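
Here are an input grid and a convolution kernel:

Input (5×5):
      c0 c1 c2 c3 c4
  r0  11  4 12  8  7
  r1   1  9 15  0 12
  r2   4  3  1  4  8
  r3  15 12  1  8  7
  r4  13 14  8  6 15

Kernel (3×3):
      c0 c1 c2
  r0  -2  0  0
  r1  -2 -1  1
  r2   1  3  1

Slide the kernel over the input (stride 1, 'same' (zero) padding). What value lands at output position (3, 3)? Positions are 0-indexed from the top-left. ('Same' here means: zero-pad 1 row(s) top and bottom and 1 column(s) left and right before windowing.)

36

The receptive field on the zero-padded input at this output position is [1 4 8 / 1 8 7 / 8 6 15]. Elementwise product with the kernel and sum: 1·-2 + 1·-2 + 8·-1 + 7·1 + 8·1 + 6·3 + 15·1.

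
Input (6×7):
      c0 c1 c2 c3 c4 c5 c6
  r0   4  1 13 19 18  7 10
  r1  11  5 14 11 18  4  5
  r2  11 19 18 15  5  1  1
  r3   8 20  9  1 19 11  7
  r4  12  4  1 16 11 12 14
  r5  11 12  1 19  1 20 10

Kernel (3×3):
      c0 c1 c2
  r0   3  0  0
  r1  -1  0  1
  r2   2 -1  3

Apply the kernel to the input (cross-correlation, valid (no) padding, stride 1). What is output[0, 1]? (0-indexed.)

74

The receptive field on the input at this output position is [1 13 19 / 5 14 11 / 19 18 15]. Elementwise product with the kernel and sum: 1·3 + 5·-1 + 11·1 + 19·2 + 18·-1 + 15·3.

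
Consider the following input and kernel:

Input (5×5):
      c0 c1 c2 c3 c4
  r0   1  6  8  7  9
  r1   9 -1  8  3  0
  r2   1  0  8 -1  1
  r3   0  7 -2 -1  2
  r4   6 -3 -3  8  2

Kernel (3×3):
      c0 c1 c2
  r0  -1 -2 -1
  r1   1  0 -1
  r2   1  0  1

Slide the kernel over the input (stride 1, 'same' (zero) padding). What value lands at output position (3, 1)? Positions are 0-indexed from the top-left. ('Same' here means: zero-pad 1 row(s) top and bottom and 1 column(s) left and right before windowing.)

The receptive field on the zero-padded input at this output position is [1 0 8 / 0 7 -2 / 6 -3 -3]. Elementwise product with the kernel and sum: 1·-1 + 0·-2 + 8·-1 + 0·1 + -2·-1 + 6·1 + -3·1.

-4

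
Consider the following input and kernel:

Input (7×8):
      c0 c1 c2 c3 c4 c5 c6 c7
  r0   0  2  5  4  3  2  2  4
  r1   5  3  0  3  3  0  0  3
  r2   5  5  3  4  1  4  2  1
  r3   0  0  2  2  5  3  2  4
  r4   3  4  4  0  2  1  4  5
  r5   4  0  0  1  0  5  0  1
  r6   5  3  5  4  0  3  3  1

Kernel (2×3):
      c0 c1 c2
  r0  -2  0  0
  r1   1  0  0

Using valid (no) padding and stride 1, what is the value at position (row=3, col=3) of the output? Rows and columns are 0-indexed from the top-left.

-4

The receptive field on the input at this output position is [2 5 3 / 0 2 1]. Elementwise product with the kernel and sum: 2·-2 + 0·1.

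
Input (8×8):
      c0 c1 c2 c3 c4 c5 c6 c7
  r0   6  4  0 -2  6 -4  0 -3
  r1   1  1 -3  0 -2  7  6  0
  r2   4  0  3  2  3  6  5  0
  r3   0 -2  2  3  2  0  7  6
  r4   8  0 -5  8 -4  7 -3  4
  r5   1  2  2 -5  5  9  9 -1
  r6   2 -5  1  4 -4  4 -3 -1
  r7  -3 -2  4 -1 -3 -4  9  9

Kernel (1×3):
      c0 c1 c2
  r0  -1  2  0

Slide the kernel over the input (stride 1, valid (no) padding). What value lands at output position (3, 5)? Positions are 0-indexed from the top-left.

14

The receptive field on the input at this output position is [0 7 6]. Elementwise product with the kernel and sum: 0·-1 + 7·2.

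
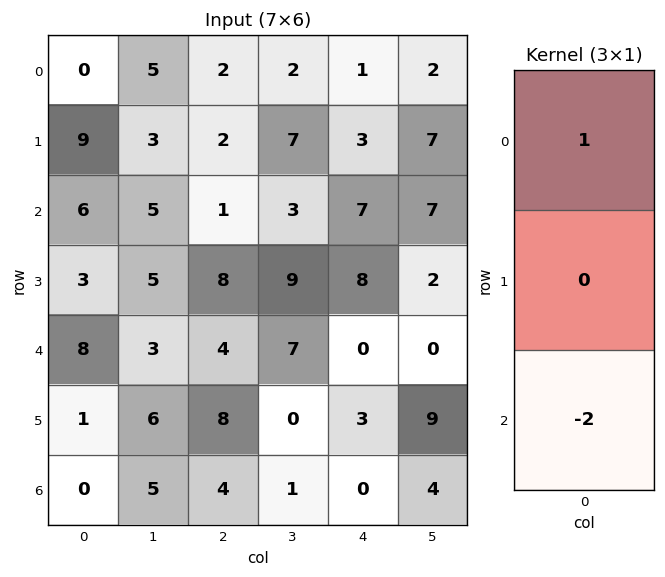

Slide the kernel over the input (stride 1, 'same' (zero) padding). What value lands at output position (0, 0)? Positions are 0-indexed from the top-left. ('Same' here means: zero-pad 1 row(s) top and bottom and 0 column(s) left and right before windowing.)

The receptive field on the zero-padded input at this output position is [0 / 0 / 9]. Elementwise product with the kernel and sum: 0·1 + 9·-2.

-18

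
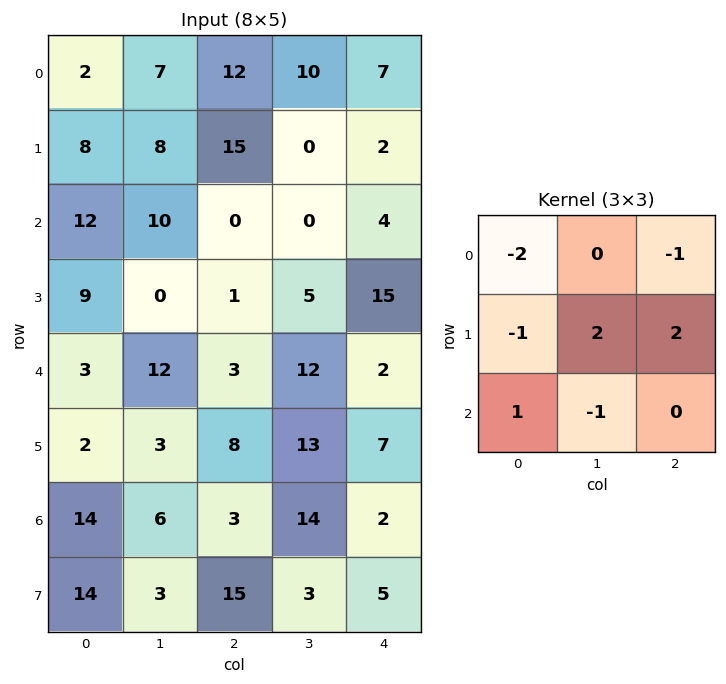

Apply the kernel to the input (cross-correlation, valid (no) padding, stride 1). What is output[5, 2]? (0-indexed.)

The receptive field on the input at this output position is [8 13 7 / 3 14 2 / 15 3 5]. Elementwise product with the kernel and sum: 8·-2 + 7·-1 + 3·-1 + 14·2 + 2·2 + 15·1 + 3·-1.

18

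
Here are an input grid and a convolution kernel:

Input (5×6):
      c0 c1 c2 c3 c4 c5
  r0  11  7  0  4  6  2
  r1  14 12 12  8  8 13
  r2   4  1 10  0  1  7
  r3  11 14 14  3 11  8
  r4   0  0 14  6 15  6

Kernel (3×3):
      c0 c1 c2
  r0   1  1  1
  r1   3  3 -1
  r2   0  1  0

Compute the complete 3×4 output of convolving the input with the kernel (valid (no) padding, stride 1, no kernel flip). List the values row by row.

Output[0,0]: The receptive field on the input at this output position is [11 7 0 / 14 12 12 / 4 1 10]. Elementwise product with the kernel and sum: 11·1 + 7·1 + 0·1 + 14·3 + 12·3 + 12·-1 + 1·1.

85 85 62 48
57 79 60 36
76 106 57 57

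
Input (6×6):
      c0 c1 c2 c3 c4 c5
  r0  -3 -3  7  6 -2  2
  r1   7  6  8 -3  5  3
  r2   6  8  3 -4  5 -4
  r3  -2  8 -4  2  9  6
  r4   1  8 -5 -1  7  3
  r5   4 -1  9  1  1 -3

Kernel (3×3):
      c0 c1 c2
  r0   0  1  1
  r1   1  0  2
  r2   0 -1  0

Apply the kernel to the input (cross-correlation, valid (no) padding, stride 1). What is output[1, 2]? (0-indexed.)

The receptive field on the input at this output position is [8 -3 5 / 3 -4 5 / -4 2 9]. Elementwise product with the kernel and sum: -3·1 + 5·1 + 3·1 + 5·2 + 2·-1.

13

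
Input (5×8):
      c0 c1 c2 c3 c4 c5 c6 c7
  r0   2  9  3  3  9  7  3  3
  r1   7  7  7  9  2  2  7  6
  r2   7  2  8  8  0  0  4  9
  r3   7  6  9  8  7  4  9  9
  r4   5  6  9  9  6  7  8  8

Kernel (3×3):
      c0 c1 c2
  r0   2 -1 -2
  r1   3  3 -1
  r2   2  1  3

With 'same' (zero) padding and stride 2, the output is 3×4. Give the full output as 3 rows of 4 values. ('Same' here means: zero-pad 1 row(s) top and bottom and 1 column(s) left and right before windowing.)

Output[0,0]: The receptive field on the zero-padded input at this output position is [0 0 0 / 0 2 9 / 0 7 7]. Elementwise product with the kernel and sum: 0·2 + 0·-1 + 0·-2 + 0·3 + 2·3 + 9·-1 + 0·2 + 7·1 + 7·3.
Output[0,1]: The receptive field on the zero-padded input at this output position is [0 0 0 / 9 3 3 / 7 7 9]. Elementwise product with the kernel and sum: 0·2 + 0·-1 + 0·-2 + 9·3 + 3·3 + 3·-1 + 7·2 + 7·1 + 9·3.

25 81 55 56
23 56 71 32
-10 23 39 18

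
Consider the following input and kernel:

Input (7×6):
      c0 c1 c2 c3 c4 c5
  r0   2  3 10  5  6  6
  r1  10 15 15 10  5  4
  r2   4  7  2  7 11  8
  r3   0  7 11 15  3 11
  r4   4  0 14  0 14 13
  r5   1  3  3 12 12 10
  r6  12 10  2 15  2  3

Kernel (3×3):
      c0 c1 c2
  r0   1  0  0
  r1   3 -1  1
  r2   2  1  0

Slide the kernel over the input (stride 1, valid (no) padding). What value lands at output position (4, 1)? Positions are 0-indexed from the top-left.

The receptive field on the input at this output position is [0 14 0 / 3 3 12 / 10 2 15]. Elementwise product with the kernel and sum: 0·1 + 3·3 + 3·-1 + 12·1 + 10·2 + 2·1.

40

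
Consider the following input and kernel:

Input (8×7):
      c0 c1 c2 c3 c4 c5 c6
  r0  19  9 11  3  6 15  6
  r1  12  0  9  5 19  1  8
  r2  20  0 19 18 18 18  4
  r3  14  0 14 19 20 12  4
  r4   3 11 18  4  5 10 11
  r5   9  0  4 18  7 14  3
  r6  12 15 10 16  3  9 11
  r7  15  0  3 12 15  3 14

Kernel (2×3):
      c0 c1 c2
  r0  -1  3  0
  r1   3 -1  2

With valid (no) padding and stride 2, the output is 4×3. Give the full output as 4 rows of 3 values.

Output[0,0]: The receptive field on the input at this output position is [19 9 11 / 12 0 9]. Elementwise product with the kernel and sum: 19·-1 + 9·3 + 12·3 + 0·-1 + 9·2.
Output[0,1]: The receptive field on the input at this output position is [11 3 6 / 9 5 19]. Elementwise product with the kernel and sum: 11·-1 + 3·3 + 9·3 + 5·-1 + 19·2.

62 58 111
50 98 92
65 2 38
84 65 94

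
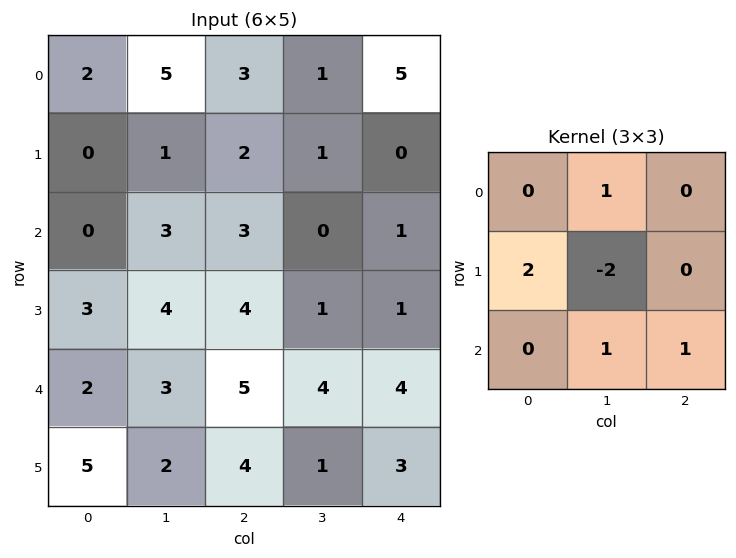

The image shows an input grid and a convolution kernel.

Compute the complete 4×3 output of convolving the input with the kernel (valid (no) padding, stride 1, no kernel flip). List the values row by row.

9 4 4
3 7 9
9 12 14
8 5 7

Output[0,0]: The receptive field on the input at this output position is [2 5 3 / 0 1 2 / 0 3 3]. Elementwise product with the kernel and sum: 5·1 + 0·2 + 1·-2 + 3·1 + 3·1.
Output[0,1]: The receptive field on the input at this output position is [5 3 1 / 1 2 1 / 3 3 0]. Elementwise product with the kernel and sum: 3·1 + 1·2 + 2·-2 + 3·1 + 0·1.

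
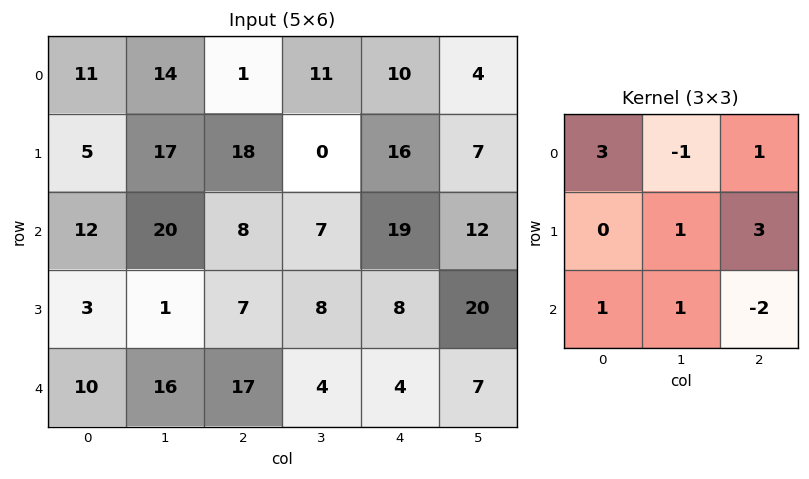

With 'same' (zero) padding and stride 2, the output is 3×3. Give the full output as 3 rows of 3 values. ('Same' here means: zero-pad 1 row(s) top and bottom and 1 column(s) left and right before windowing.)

Output[0,0]: The receptive field on the zero-padded input at this output position is [0 0 0 / 0 11 14 / 0 5 17]. Elementwise product with the kernel and sum: 0·3 + 0·-1 + 0·1 + 11·1 + 14·3 + 0·1 + 5·1 + 17·-2.
Output[0,1]: The receptive field on the zero-padded input at this output position is [0 0 0 / 14 1 11 / 17 18 0]. Elementwise product with the kernel and sum: 0·3 + 0·-1 + 0·1 + 1·1 + 11·3 + 17·1 + 18·1 + 0·-2.

24 69 24
85 54 22
56 33 61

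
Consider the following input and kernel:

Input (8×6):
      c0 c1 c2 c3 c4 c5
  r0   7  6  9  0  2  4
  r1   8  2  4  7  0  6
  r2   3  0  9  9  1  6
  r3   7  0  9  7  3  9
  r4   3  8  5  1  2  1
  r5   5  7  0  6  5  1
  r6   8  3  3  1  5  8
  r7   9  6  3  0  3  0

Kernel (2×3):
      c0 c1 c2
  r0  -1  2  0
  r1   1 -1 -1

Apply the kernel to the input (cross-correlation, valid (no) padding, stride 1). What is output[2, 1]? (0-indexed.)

2

The receptive field on the input at this output position is [0 9 9 / 0 9 7]. Elementwise product with the kernel and sum: 0·-1 + 9·2 + 0·1 + 9·-1 + 7·-1.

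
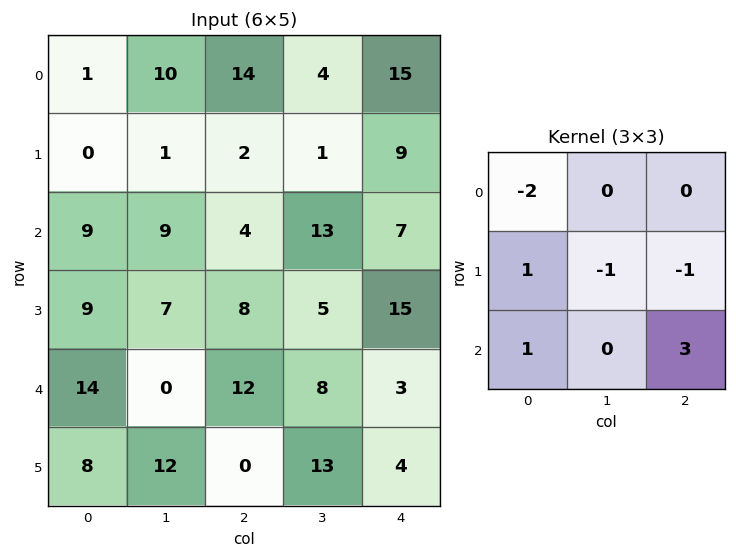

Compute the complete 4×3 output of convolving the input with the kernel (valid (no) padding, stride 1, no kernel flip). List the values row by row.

Output[0,0]: The receptive field on the input at this output position is [1 10 14 / 0 1 2 / 9 9 4]. Elementwise product with the kernel and sum: 1·-2 + 0·1 + 1·-1 + 2·-1 + 9·1 + 4·3.

16 26 -11
29 12 33
26 0 1
-8 17 -3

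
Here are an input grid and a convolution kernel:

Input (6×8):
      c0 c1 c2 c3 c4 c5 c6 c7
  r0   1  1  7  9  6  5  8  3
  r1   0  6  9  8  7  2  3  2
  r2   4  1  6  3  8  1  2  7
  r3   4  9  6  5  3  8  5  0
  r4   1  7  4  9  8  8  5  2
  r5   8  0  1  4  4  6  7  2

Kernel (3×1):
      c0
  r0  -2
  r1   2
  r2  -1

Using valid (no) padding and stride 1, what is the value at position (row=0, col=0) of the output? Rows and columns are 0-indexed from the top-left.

The receptive field on the input at this output position is [1 / 0 / 4]. Elementwise product with the kernel and sum: 1·-2 + 0·2 + 4·-1.

-6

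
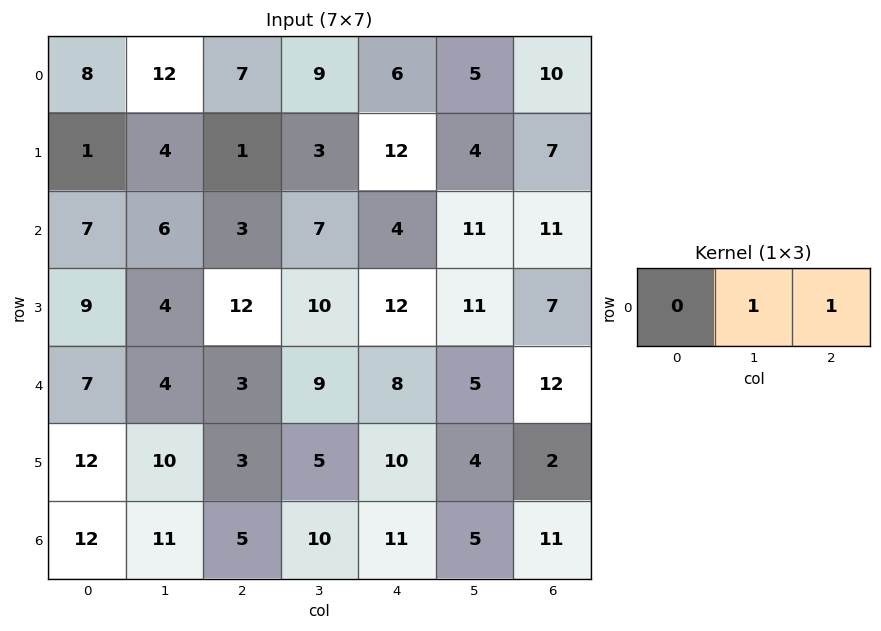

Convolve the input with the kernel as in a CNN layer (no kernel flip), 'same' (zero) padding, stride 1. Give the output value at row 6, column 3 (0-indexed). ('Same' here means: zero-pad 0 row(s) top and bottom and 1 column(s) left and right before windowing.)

21

The receptive field on the zero-padded input at this output position is [5 10 11]. Elementwise product with the kernel and sum: 10·1 + 11·1.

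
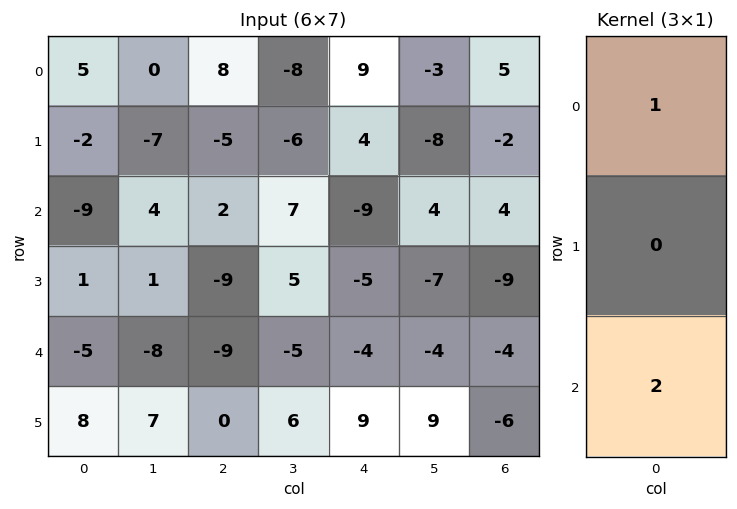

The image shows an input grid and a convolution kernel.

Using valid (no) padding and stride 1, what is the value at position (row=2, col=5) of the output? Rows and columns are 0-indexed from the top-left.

The receptive field on the input at this output position is [4 / -7 / -4]. Elementwise product with the kernel and sum: 4·1 + -4·2.

-4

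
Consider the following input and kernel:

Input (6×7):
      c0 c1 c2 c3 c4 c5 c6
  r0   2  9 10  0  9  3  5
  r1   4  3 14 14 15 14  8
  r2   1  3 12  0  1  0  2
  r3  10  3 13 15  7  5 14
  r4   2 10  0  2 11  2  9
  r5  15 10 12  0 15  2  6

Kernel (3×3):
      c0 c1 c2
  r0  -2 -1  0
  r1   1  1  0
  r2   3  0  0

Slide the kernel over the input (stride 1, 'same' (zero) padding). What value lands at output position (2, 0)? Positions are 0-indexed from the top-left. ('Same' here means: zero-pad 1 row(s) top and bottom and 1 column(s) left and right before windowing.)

The receptive field on the zero-padded input at this output position is [0 4 3 / 0 1 3 / 0 10 3]. Elementwise product with the kernel and sum: 0·-2 + 4·-1 + 0·1 + 1·1 + 0·3.

-3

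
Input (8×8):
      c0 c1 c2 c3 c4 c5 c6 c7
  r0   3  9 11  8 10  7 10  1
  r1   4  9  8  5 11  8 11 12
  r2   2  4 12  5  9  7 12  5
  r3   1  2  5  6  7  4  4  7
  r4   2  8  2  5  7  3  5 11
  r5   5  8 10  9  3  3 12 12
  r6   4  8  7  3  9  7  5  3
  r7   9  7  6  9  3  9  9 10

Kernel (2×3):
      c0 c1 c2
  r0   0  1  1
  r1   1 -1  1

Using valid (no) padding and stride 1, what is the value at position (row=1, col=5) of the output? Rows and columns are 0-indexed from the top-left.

The receptive field on the input at this output position is [8 11 12 / 7 12 5]. Elementwise product with the kernel and sum: 11·1 + 12·1 + 7·1 + 12·-1 + 5·1.

23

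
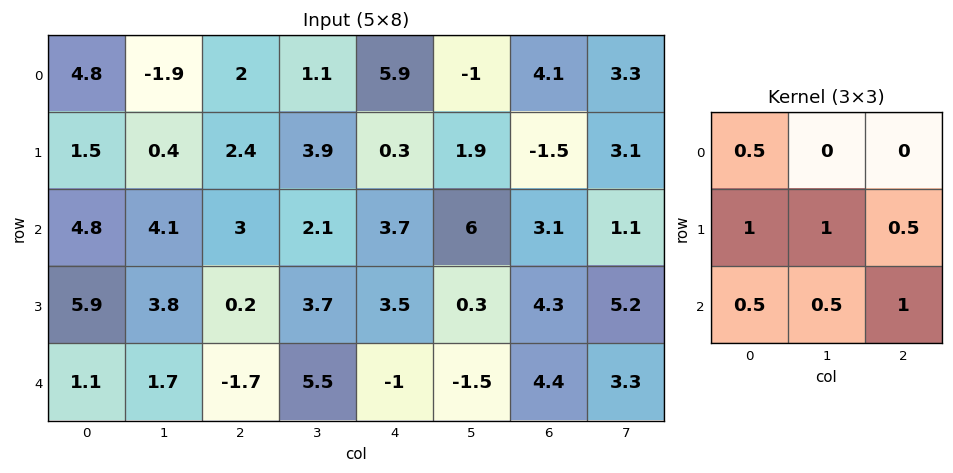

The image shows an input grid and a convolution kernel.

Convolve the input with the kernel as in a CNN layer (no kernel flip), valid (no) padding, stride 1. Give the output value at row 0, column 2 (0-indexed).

The receptive field on the input at this output position is [2 1.1 5.9 / 2.4 3.9 0.3 / 3 2.1 3.7]. Elementwise product with the kernel and sum: 2·0.5 + 2.4·1 + 3.9·1 + 0.3·0.5 + 3·0.5 + 2.1·0.5 + 3.7·1.

13.7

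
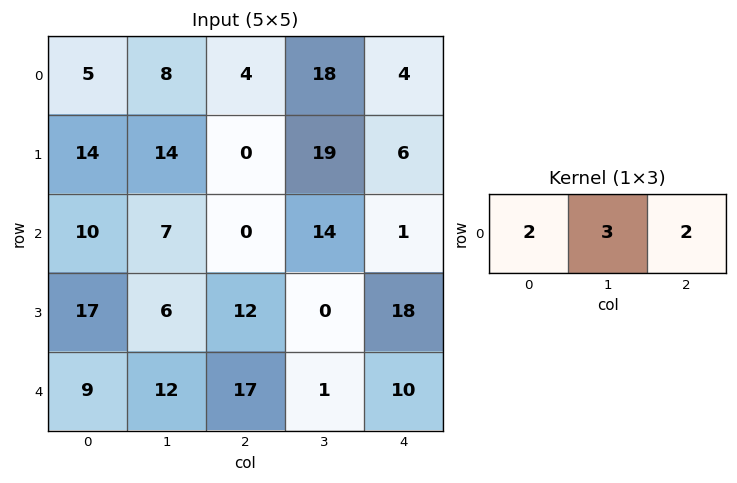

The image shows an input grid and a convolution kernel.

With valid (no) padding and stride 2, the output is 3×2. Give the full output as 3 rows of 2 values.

Output[0,0]: The receptive field on the input at this output position is [5 8 4]. Elementwise product with the kernel and sum: 5·2 + 8·3 + 4·2.

42 70
41 44
88 57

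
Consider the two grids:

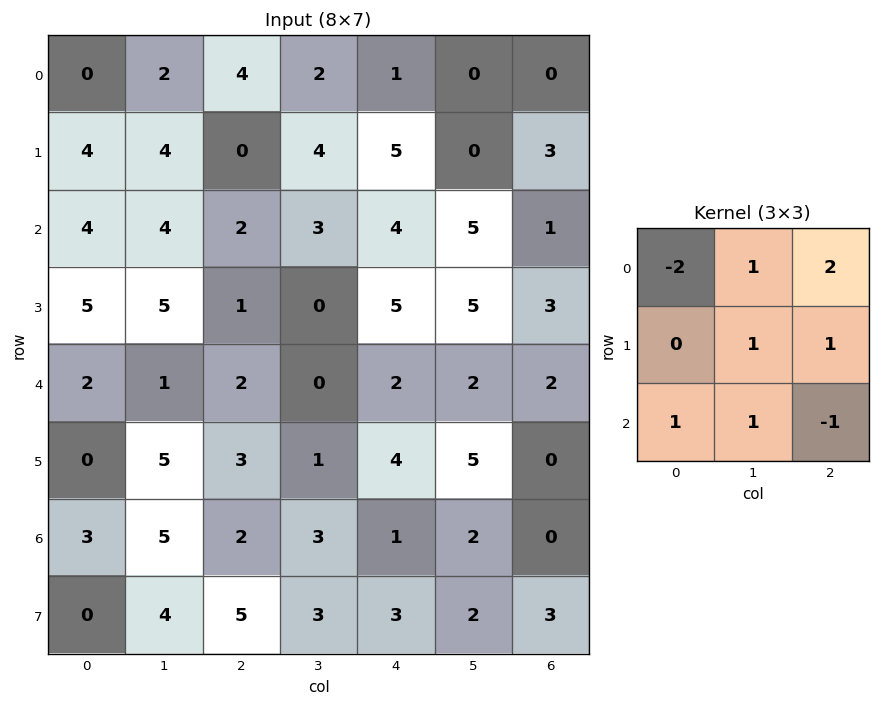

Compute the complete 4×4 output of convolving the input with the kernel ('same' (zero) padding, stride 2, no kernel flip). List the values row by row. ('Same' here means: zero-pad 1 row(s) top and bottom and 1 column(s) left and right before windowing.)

2 6 10 3
20 11 6 12
13 0 19 0
14 6 19 -5

Output[0,0]: The receptive field on the zero-padded input at this output position is [0 0 0 / 0 0 2 / 0 4 4]. Elementwise product with the kernel and sum: 0·-2 + 0·1 + 0·2 + 0·1 + 2·1 + 0·1 + 4·1 + 4·-1.
Output[0,1]: The receptive field on the zero-padded input at this output position is [0 0 0 / 2 4 2 / 4 0 4]. Elementwise product with the kernel and sum: 0·-2 + 0·1 + 0·2 + 4·1 + 2·1 + 4·1 + 0·1 + 4·-1.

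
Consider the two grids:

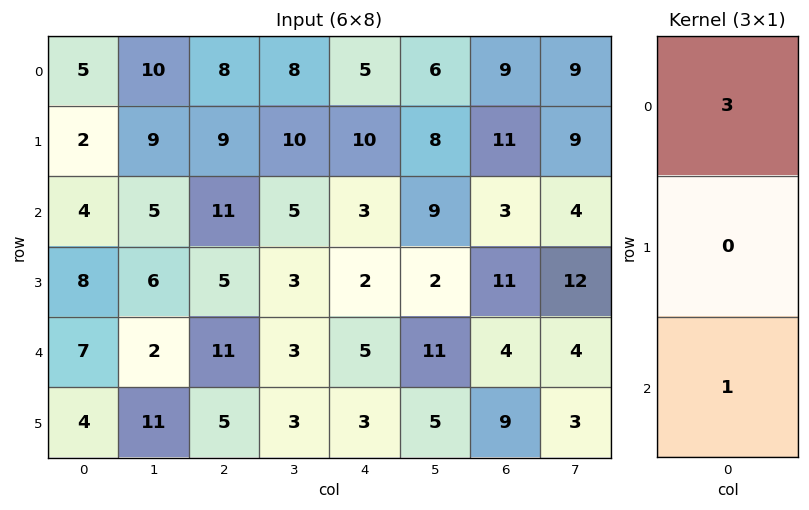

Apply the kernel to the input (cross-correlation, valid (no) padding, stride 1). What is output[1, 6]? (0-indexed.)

The receptive field on the input at this output position is [11 / 3 / 11]. Elementwise product with the kernel and sum: 11·3 + 11·1.

44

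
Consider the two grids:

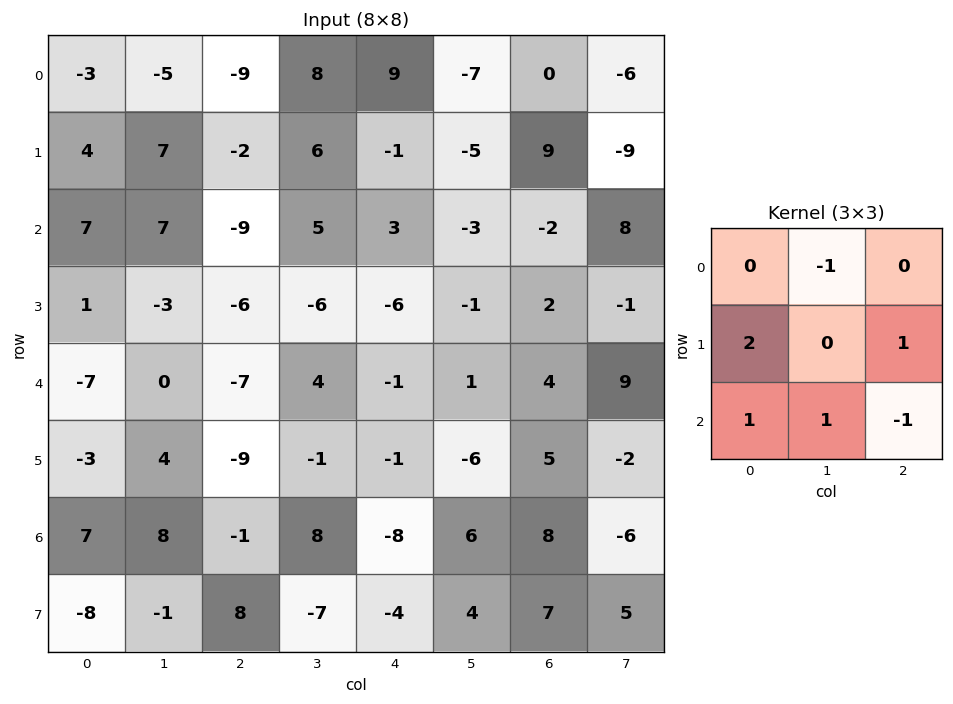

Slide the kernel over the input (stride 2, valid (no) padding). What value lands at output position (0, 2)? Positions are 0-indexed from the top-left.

16

The receptive field on the input at this output position is [9 -7 0 / -1 -5 9 / 3 -3 -2]. Elementwise product with the kernel and sum: -7·-1 + -1·2 + 9·1 + 3·1 + -3·1 + -2·-1.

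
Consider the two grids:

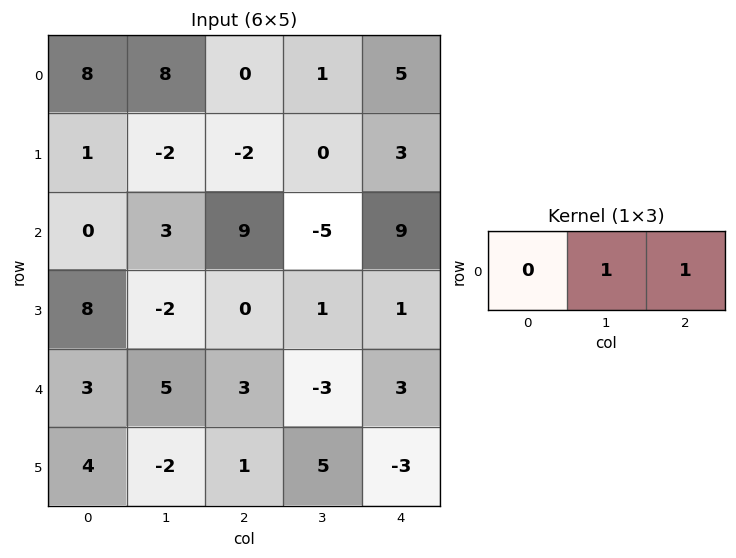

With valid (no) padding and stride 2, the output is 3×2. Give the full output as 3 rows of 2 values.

Output[0,0]: The receptive field on the input at this output position is [8 8 0]. Elementwise product with the kernel and sum: 8·1 + 0·1.

8 6
12 4
8 0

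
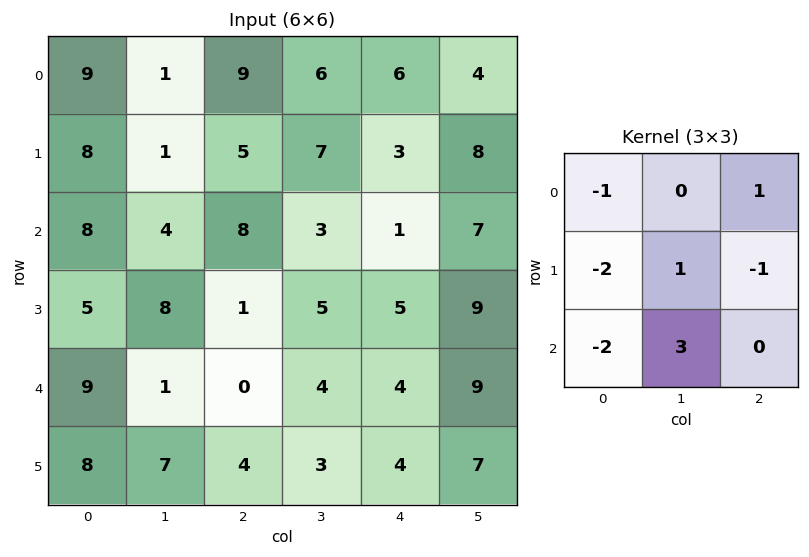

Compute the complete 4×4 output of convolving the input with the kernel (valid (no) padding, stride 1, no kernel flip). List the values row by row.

Output[0,0]: The receptive field on the input at this output position is [9 1 9 / 8 1 5 / 8 4 8]. Elementwise product with the kernel and sum: 9·-1 + 9·1 + 8·-2 + 1·1 + 5·-1 + 8·-2 + 4·3.
Output[0,1]: The receptive field on the input at this output position is [1 9 6 / 1 5 7 / 4 8 3]. Elementwise product with the kernel and sum: 1·-1 + 6·1 + 1·-2 + 5·1 + 7·-1 + 4·-2 + 8·3.

-24 17 -16 -24
-9 -10 -3 -6
-18 -23 3 -6
-16 -11 5 -3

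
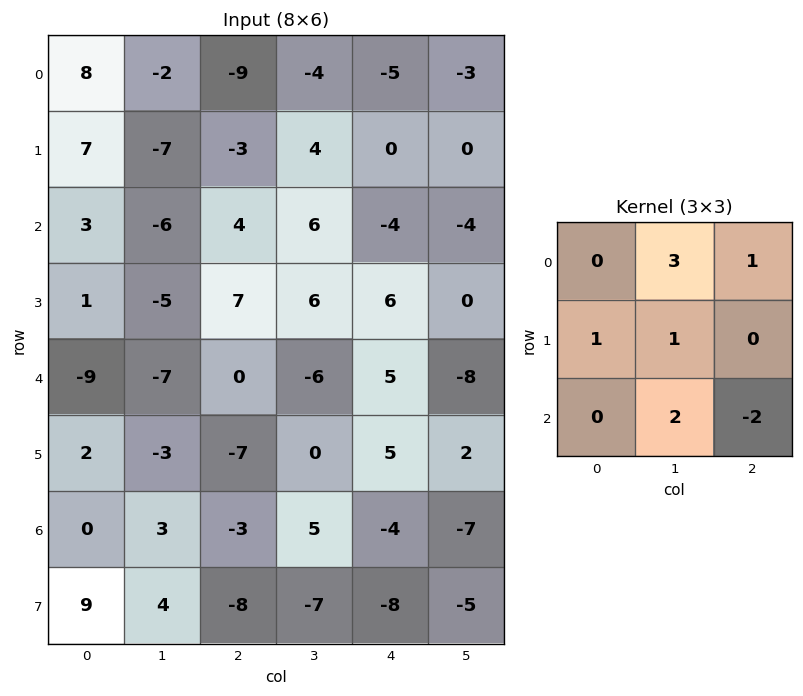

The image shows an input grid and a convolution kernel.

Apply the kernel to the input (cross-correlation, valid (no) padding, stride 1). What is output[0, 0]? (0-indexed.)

-35

The receptive field on the input at this output position is [8 -2 -9 / 7 -7 -3 / 3 -6 4]. Elementwise product with the kernel and sum: -2·3 + -9·1 + 7·1 + -7·1 + -6·2 + 4·-2.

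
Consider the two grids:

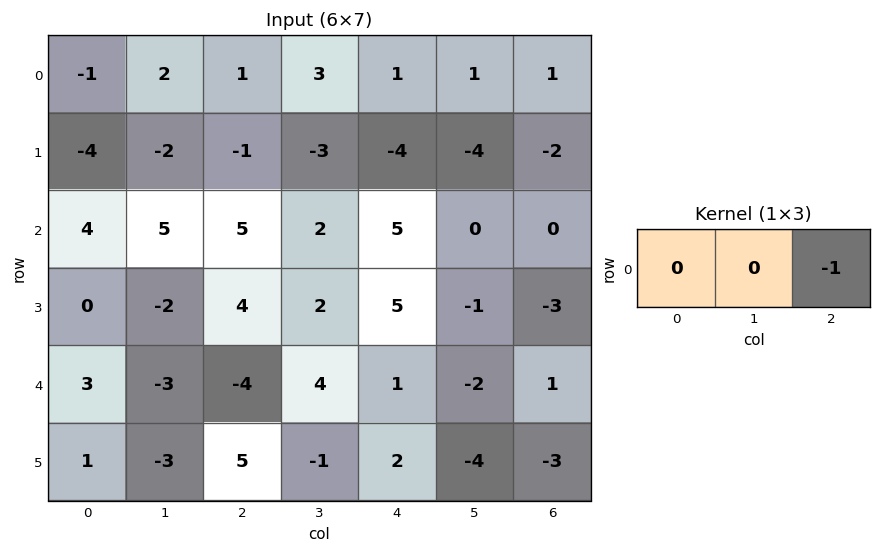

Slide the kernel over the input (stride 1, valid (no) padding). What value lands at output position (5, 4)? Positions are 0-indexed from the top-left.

3

The receptive field on the input at this output position is [2 -4 -3]. Elementwise product with the kernel and sum: -3·-1.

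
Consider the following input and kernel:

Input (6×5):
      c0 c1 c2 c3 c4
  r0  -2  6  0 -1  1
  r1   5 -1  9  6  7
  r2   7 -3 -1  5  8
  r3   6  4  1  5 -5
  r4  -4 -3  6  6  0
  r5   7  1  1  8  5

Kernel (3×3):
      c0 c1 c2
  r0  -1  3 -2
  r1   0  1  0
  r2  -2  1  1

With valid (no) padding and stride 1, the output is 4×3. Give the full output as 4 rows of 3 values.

Output[0,0]: The receptive field on the input at this output position is [-2 6 0 / 5 -1 9 / 7 -3 -1]. Elementwise product with the kernel and sum: -2·-1 + 6·3 + 0·-2 + -1·1 + 7·-2 + -3·1 + -1·1.
Output[0,1]: The receptive field on the input at this output position is [6 0 -1 / -1 9 6 / -3 -1 5]. Elementwise product with the kernel and sum: 6·-1 + 0·3 + -1·-2 + 9·1 + -3·-2 + -1·1 + 5·1.

1 15 16
-36 13 -2
1 9 -1
-11 2 41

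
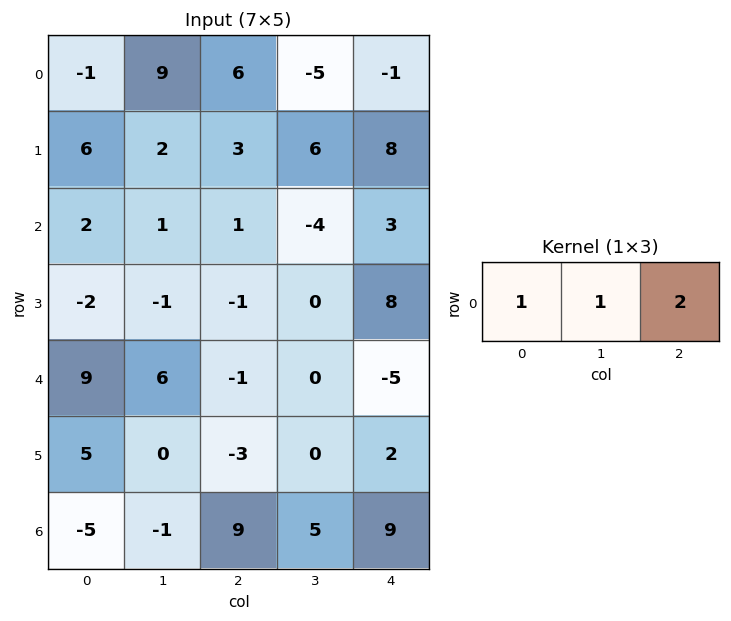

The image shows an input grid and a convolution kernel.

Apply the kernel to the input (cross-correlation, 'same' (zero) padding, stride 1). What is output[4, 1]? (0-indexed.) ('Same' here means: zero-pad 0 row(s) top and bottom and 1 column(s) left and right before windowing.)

13

The receptive field on the zero-padded input at this output position is [9 6 -1]. Elementwise product with the kernel and sum: 9·1 + 6·1 + -1·2.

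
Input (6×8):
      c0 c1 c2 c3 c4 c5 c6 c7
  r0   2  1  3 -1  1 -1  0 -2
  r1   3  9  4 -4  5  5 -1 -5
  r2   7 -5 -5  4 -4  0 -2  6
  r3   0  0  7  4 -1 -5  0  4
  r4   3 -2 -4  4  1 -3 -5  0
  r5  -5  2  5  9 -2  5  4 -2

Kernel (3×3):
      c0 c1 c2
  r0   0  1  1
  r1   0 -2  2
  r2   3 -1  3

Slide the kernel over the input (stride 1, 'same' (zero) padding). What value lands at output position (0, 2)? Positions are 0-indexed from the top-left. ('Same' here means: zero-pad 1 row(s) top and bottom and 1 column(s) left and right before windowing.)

3

The receptive field on the zero-padded input at this output position is [0 0 0 / 1 3 -1 / 9 4 -4]. Elementwise product with the kernel and sum: 0·1 + 0·1 + 3·-2 + -1·2 + 9·3 + 4·-1 + -4·3.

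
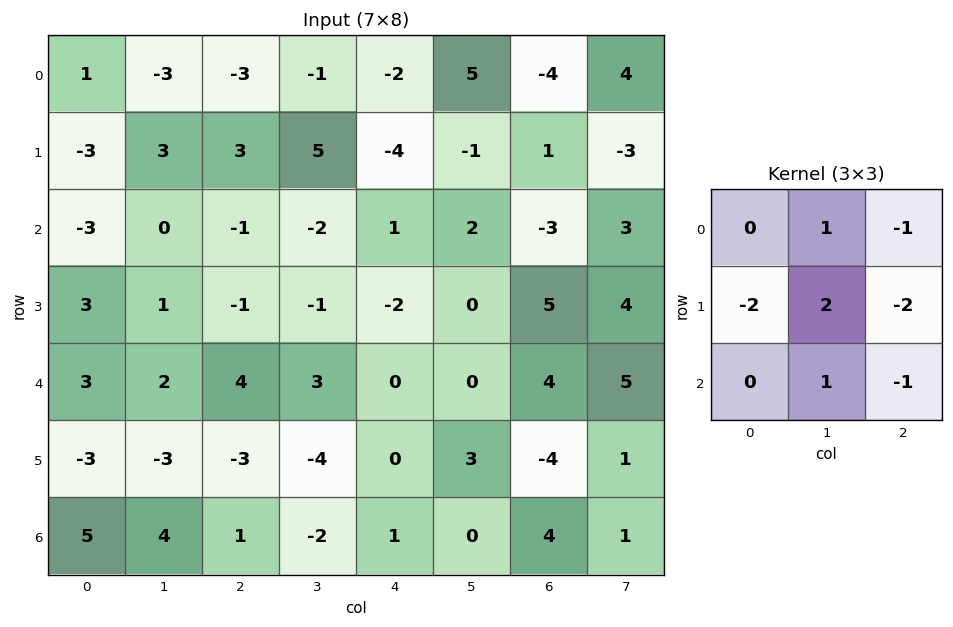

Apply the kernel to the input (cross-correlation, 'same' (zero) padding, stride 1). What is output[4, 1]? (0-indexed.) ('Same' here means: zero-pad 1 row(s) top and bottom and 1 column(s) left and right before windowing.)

The receptive field on the zero-padded input at this output position is [3 1 -1 / 3 2 4 / -3 -3 -3]. Elementwise product with the kernel and sum: 1·1 + -1·-1 + 3·-2 + 2·2 + 4·-2 + -3·1 + -3·-1.

-8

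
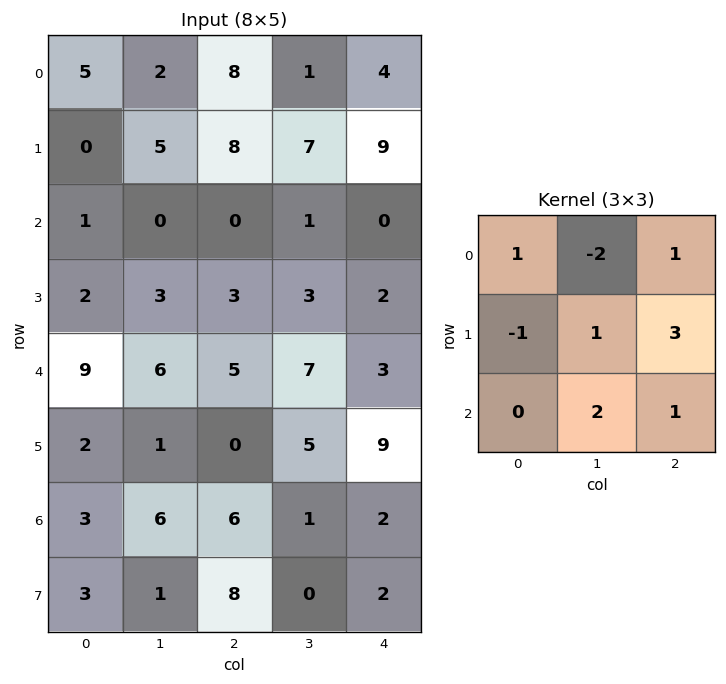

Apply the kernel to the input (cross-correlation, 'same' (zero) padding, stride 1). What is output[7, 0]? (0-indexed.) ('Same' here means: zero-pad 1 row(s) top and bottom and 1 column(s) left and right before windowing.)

6

The receptive field on the zero-padded input at this output position is [0 3 6 / 0 3 1 / 0 0 0]. Elementwise product with the kernel and sum: 0·1 + 3·-2 + 6·1 + 0·-1 + 3·1 + 1·3 + 0·2 + 0·1.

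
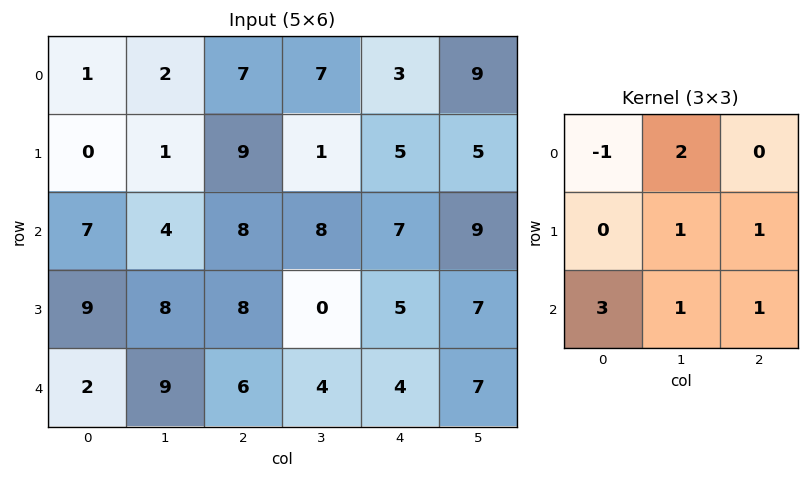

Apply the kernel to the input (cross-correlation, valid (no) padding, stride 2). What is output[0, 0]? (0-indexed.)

The receptive field on the input at this output position is [1 2 7 / 0 1 9 / 7 4 8]. Elementwise product with the kernel and sum: 1·-1 + 2·2 + 1·1 + 9·1 + 7·3 + 4·1 + 8·1.

46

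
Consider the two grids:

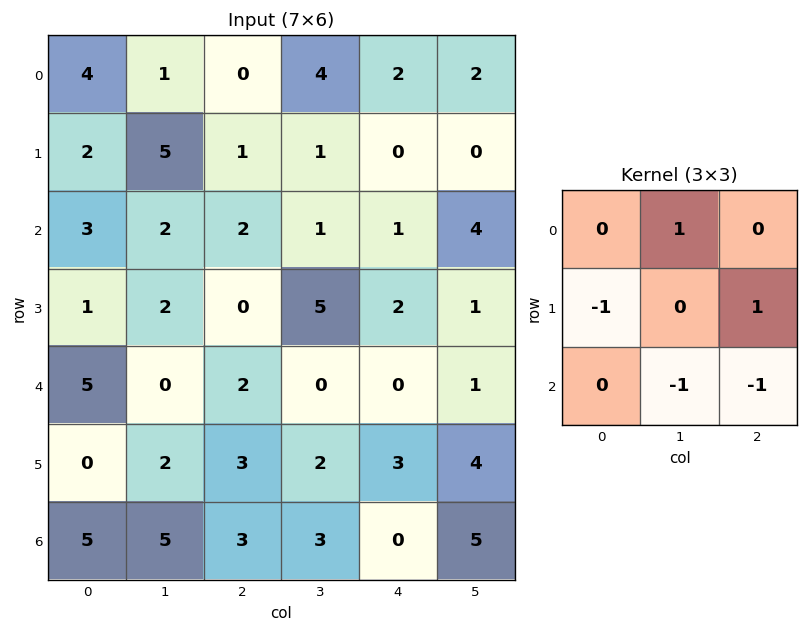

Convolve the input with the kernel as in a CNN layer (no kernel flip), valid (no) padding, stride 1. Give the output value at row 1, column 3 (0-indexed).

The receptive field on the input at this output position is [1 0 0 / 1 1 4 / 5 2 1]. Elementwise product with the kernel and sum: 0·1 + 1·-1 + 4·1 + 2·-1 + 1·-1.

0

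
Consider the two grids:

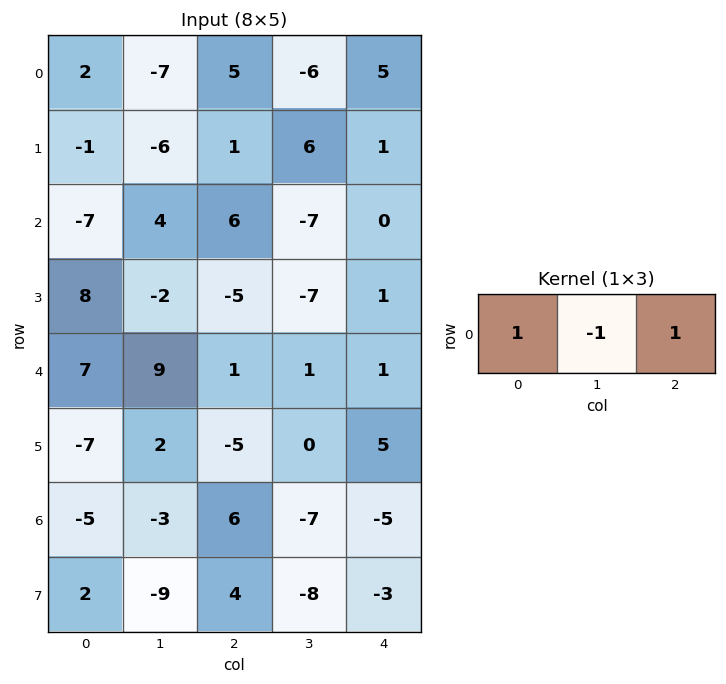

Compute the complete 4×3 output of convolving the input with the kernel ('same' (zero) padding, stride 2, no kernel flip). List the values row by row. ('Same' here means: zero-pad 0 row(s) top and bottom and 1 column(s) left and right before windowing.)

Output[0,0]: The receptive field on the zero-padded input at this output position is [0 2 -7]. Elementwise product with the kernel and sum: 0·1 + 2·-1 + -7·1.

-9 -18 -11
11 -9 -7
2 9 0
2 -16 -2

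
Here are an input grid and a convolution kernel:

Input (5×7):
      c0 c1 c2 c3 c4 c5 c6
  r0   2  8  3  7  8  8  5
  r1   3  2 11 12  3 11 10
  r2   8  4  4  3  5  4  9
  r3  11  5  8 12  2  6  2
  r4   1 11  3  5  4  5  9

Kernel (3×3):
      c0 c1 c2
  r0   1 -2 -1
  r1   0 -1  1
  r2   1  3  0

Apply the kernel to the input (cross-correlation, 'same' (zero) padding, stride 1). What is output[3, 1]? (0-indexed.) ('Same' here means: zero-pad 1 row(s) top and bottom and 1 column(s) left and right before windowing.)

The receptive field on the zero-padded input at this output position is [8 4 4 / 11 5 8 / 1 11 3]. Elementwise product with the kernel and sum: 8·1 + 4·-2 + 4·-1 + 5·-1 + 8·1 + 1·1 + 11·3.

33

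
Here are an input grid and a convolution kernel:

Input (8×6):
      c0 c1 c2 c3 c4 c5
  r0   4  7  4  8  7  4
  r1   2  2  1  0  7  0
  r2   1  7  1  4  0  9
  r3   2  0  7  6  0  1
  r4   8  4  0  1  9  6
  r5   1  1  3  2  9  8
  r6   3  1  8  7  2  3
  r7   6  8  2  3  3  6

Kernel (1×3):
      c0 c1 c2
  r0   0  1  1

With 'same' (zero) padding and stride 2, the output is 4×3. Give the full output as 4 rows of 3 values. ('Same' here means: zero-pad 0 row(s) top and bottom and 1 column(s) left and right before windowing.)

Output[0,0]: The receptive field on the zero-padded input at this output position is [0 4 7]. Elementwise product with the kernel and sum: 4·1 + 7·1.

11 12 11
8 5 9
12 1 15
4 15 5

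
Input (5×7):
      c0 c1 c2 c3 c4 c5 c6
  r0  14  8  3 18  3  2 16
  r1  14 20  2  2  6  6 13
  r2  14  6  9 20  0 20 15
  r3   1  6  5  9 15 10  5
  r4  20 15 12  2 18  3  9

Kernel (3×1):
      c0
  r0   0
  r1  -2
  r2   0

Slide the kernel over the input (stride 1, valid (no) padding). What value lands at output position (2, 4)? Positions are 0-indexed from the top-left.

The receptive field on the input at this output position is [0 / 15 / 18]. Elementwise product with the kernel and sum: 15·-2.

-30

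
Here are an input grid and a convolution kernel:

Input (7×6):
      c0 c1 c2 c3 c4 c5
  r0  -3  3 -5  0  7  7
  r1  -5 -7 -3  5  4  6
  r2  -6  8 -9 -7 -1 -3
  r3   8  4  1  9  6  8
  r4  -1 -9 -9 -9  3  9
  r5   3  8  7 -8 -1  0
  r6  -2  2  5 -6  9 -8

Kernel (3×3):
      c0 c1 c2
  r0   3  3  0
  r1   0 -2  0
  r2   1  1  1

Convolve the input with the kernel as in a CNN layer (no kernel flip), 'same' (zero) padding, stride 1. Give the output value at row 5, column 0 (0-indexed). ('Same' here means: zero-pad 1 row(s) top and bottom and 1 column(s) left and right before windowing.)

The receptive field on the zero-padded input at this output position is [0 -1 -9 / 0 3 8 / 0 -2 2]. Elementwise product with the kernel and sum: 0·3 + -1·3 + 3·-2 + 0·1 + -2·1 + 2·1.

-9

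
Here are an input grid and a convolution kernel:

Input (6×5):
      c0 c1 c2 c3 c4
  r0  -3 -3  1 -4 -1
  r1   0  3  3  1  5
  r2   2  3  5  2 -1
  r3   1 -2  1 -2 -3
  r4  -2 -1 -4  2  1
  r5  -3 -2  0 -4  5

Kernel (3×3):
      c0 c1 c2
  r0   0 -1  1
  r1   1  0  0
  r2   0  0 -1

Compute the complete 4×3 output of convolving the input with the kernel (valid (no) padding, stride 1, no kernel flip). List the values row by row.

-1 -4 7
1 3 12
7 -7 -3
1 0 -10

Output[0,0]: The receptive field on the input at this output position is [-3 -3 1 / 0 3 3 / 2 3 5]. Elementwise product with the kernel and sum: -3·-1 + 1·1 + 0·1 + 5·-1.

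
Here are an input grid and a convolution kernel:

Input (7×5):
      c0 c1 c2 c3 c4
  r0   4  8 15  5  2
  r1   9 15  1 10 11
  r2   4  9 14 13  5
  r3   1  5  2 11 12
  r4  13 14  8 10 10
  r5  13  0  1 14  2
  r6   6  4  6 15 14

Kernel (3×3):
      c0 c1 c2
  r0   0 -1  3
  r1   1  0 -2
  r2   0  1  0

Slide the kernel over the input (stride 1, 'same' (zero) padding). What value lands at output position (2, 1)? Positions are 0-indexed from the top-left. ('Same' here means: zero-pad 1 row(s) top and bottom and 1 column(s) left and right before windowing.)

-31

The receptive field on the zero-padded input at this output position is [9 15 1 / 4 9 14 / 1 5 2]. Elementwise product with the kernel and sum: 15·-1 + 1·3 + 4·1 + 14·-2 + 5·1.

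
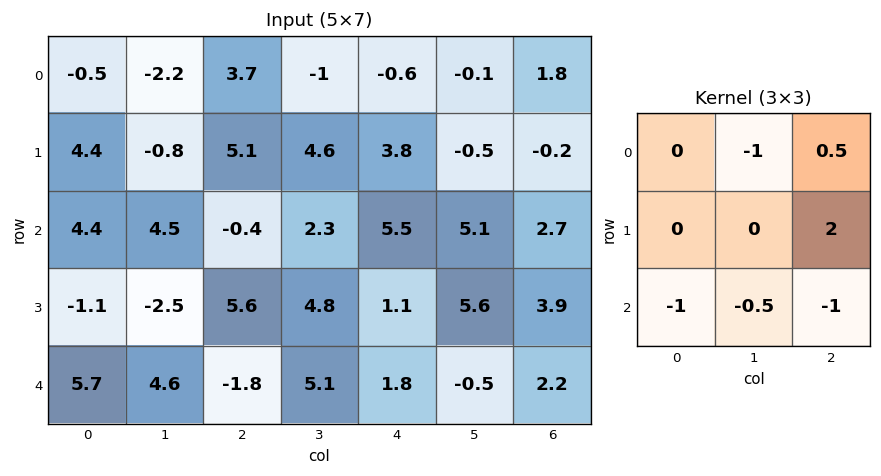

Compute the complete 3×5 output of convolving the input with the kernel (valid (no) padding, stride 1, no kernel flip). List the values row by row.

Output[0,0]: The receptive field on the input at this output position is [-0.5 -2.2 3.7 / 4.4 -0.8 5.1 / 4.4 4.5 -0.4]. Elementwise product with the kernel and sum: -2.2·-1 + 3.7·0.5 + 5.1·2 + 4.4·-1 + 4.5·-0.5 + -0.4·-1.

8 -1.6 2.05 -10.6 -10.15
-0.7 -3.3 -0.8 -4.8 -2
0.3 2.35 0.1 2.75 0.3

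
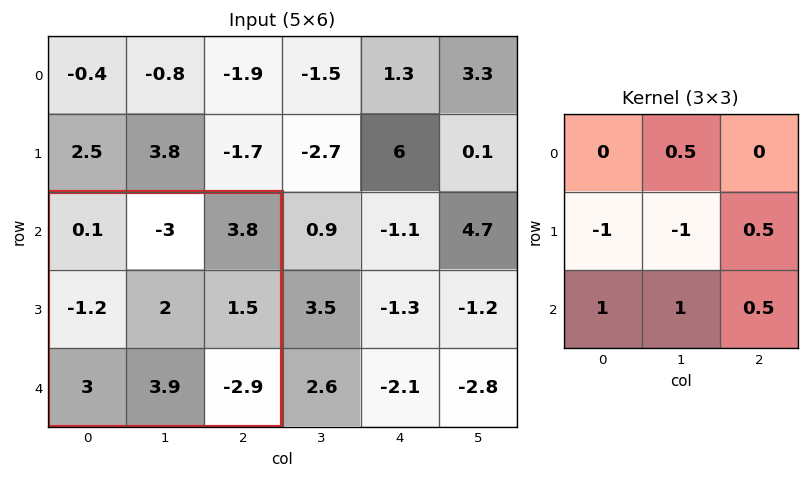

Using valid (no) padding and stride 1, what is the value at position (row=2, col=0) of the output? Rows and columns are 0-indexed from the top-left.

3.9

The receptive field on the input at this output position is [0.1 -3 3.8 / -1.2 2 1.5 / 3 3.9 -2.9]. Elementwise product with the kernel and sum: -3·0.5 + -1.2·-1 + 2·-1 + 1.5·0.5 + 3·1 + 3.9·1 + -2.9·0.5.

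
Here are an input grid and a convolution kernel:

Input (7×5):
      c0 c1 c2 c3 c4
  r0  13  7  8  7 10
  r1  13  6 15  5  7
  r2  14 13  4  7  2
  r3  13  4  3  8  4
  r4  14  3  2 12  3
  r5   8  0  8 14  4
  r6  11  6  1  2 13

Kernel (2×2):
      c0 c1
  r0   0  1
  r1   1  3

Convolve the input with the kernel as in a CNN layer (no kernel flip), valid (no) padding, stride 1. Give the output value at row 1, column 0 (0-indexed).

59

The receptive field on the input at this output position is [13 6 / 14 13]. Elementwise product with the kernel and sum: 6·1 + 14·1 + 13·3.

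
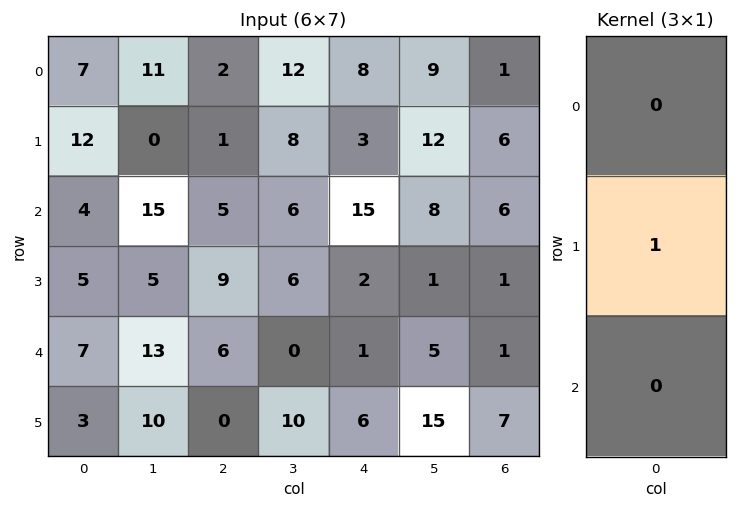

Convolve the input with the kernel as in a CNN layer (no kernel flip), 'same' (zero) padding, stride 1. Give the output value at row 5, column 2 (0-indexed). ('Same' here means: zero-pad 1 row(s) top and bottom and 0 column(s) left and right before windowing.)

The receptive field on the zero-padded input at this output position is [6 / 0 / 0]. Elementwise product with the kernel and sum: 0·1.

0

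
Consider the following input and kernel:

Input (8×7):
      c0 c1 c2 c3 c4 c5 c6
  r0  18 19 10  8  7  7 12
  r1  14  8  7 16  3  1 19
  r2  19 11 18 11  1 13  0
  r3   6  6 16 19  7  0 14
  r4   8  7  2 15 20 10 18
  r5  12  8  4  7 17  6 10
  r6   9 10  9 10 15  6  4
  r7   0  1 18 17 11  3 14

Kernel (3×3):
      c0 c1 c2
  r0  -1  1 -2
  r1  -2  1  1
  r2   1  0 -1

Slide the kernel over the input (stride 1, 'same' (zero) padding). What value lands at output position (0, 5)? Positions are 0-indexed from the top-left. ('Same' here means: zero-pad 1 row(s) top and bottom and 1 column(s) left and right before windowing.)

-11

The receptive field on the zero-padded input at this output position is [0 0 0 / 7 7 12 / 3 1 19]. Elementwise product with the kernel and sum: 0·-1 + 0·1 + 0·-2 + 7·-2 + 7·1 + 12·1 + 3·1 + 19·-1.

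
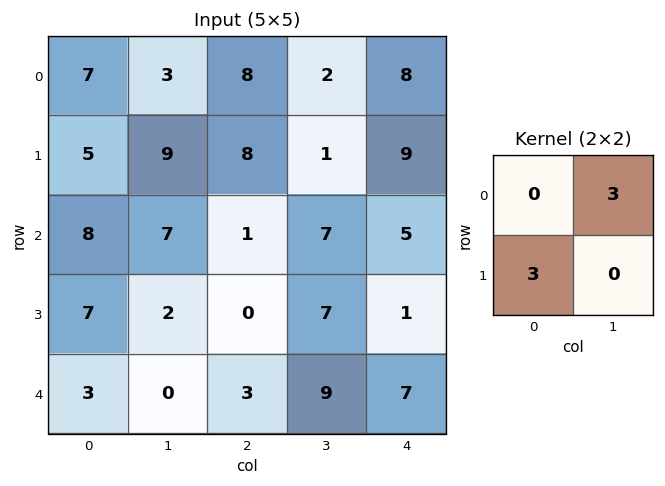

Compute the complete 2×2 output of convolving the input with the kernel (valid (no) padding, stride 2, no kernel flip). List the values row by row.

24 30
42 21

Output[0,0]: The receptive field on the input at this output position is [7 3 / 5 9]. Elementwise product with the kernel and sum: 3·3 + 5·3.
Output[0,1]: The receptive field on the input at this output position is [8 2 / 8 1]. Elementwise product with the kernel and sum: 2·3 + 8·3.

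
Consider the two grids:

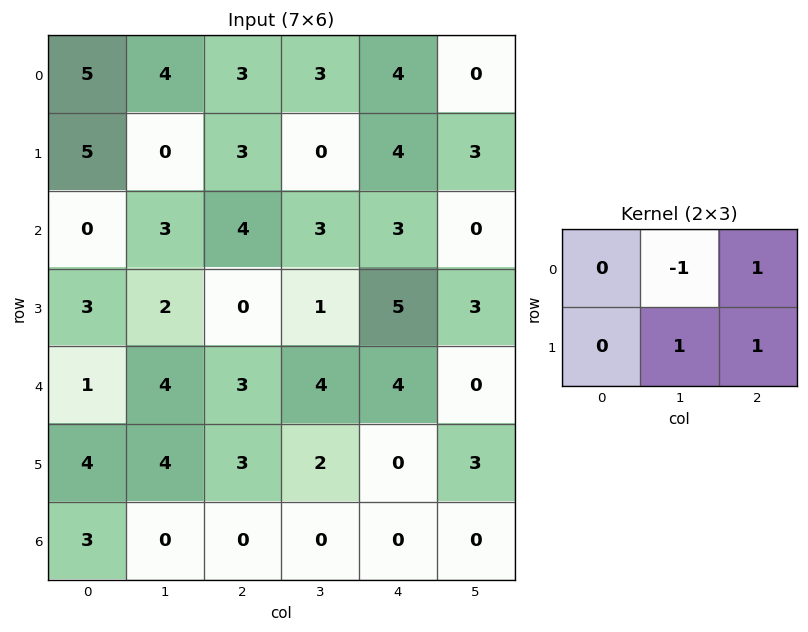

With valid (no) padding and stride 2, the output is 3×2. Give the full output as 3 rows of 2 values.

2 5
3 6
6 2

Output[0,0]: The receptive field on the input at this output position is [5 4 3 / 5 0 3]. Elementwise product with the kernel and sum: 4·-1 + 3·1 + 0·1 + 3·1.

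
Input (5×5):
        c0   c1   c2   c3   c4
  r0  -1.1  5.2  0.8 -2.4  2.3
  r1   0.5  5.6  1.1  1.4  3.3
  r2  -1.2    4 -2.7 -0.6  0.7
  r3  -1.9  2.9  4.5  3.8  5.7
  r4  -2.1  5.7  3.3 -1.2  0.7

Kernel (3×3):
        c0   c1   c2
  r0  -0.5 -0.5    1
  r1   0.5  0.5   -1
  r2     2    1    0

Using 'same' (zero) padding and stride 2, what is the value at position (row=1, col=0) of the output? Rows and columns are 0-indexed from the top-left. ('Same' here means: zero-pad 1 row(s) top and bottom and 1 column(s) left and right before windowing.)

The receptive field on the zero-padded input at this output position is [0 0.5 5.6 / 0 -1.2 4 / 0 -1.9 2.9]. Elementwise product with the kernel and sum: 0·-0.5 + 0.5·-0.5 + 5.6·1 + 0·0.5 + -1.2·0.5 + 4·-1 + 0·2 + -1.9·1.

-1.15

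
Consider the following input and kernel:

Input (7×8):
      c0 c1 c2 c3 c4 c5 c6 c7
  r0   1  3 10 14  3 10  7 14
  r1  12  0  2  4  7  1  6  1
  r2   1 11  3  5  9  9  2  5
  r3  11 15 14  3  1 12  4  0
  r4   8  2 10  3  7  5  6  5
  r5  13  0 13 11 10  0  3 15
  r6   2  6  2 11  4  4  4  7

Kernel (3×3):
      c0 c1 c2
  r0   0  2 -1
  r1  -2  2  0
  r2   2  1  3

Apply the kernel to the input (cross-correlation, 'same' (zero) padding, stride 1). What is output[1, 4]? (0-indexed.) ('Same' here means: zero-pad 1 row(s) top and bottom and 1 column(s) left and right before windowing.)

48

The receptive field on the zero-padded input at this output position is [14 3 10 / 4 7 1 / 5 9 9]. Elementwise product with the kernel and sum: 3·2 + 10·-1 + 4·-2 + 7·2 + 5·2 + 9·1 + 9·3.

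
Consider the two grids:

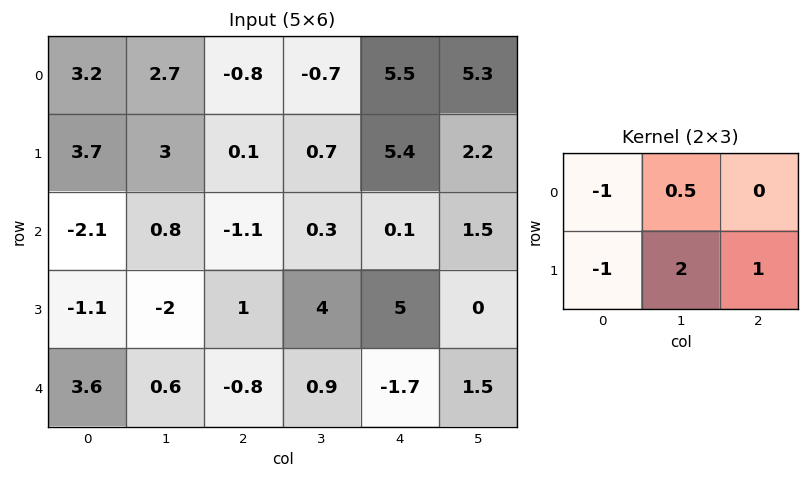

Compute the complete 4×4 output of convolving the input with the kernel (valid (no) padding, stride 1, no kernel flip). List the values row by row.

0.55 -5.2 7.15 15.75
0.4 -5.65 2.05 3.4
0.6 6.65 13.25 5.75
-3.1 1.2 1.9 -4.3

Output[0,0]: The receptive field on the input at this output position is [3.2 2.7 -0.8 / 3.7 3 0.1]. Elementwise product with the kernel and sum: 3.2·-1 + 2.7·0.5 + 3.7·-1 + 3·2 + 0.1·1.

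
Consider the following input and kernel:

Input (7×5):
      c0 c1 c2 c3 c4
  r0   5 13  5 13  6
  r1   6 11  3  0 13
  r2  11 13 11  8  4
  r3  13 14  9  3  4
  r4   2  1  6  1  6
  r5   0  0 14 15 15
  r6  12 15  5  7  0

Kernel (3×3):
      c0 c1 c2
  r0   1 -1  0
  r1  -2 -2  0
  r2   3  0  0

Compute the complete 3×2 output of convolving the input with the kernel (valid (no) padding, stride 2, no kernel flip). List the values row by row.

-9 19
-50 -3
37 -38

Output[0,0]: The receptive field on the input at this output position is [5 13 5 / 6 11 3 / 11 13 11]. Elementwise product with the kernel and sum: 5·1 + 13·-1 + 6·-2 + 11·-2 + 11·3.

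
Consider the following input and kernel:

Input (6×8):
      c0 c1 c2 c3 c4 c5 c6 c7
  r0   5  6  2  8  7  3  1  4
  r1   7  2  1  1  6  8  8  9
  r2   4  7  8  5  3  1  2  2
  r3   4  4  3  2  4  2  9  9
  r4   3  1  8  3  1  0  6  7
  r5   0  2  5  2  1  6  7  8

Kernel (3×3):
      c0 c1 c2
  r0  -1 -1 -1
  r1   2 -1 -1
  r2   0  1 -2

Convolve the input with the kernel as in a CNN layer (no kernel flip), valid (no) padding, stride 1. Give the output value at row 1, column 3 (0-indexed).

-9

The receptive field on the input at this output position is [1 6 8 / 5 3 1 / 2 4 2]. Elementwise product with the kernel and sum: 1·-1 + 6·-1 + 8·-1 + 5·2 + 3·-1 + 1·-1 + 4·1 + 2·-2.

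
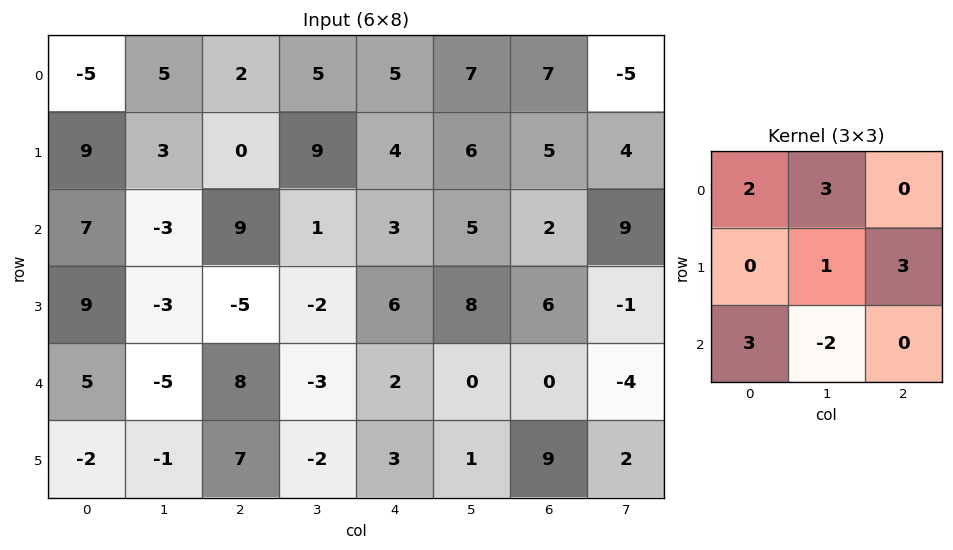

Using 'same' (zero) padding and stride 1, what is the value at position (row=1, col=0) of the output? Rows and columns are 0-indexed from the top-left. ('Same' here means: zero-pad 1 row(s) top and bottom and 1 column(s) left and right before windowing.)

The receptive field on the zero-padded input at this output position is [0 -5 5 / 0 9 3 / 0 7 -3]. Elementwise product with the kernel and sum: 0·2 + -5·3 + 9·1 + 3·3 + 0·3 + 7·-2.

-11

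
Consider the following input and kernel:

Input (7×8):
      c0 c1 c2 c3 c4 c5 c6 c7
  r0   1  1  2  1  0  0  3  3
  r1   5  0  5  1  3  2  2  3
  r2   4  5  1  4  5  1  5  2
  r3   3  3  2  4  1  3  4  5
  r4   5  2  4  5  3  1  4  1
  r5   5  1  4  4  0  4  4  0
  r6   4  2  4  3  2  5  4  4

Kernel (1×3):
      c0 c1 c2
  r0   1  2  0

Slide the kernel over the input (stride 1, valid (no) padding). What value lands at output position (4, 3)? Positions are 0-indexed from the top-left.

The receptive field on the input at this output position is [5 3 1]. Elementwise product with the kernel and sum: 5·1 + 3·2.

11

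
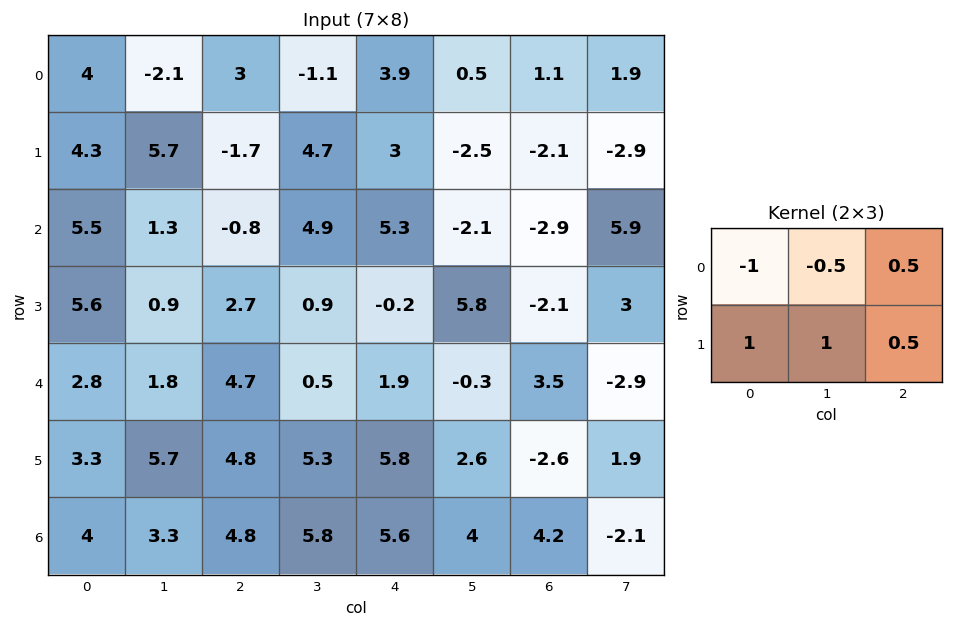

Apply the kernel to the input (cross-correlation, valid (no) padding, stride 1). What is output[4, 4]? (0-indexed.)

7.1

The receptive field on the input at this output position is [1.9 -0.3 3.5 / 5.8 2.6 -2.6]. Elementwise product with the kernel and sum: 1.9·-1 + -0.3·-0.5 + 3.5·0.5 + 5.8·1 + 2.6·1 + -2.6·0.5.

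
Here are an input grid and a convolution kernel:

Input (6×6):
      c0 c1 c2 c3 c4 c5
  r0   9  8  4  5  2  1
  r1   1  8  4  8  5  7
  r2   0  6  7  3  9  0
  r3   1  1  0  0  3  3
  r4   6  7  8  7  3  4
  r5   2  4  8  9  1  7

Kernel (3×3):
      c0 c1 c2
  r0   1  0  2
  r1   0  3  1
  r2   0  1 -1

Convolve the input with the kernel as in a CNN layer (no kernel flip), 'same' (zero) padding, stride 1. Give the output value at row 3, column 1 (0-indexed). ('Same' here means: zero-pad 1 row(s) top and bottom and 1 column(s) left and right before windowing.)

16

The receptive field on the zero-padded input at this output position is [0 6 7 / 1 1 0 / 6 7 8]. Elementwise product with the kernel and sum: 0·1 + 7·2 + 1·3 + 0·1 + 7·1 + 8·-1.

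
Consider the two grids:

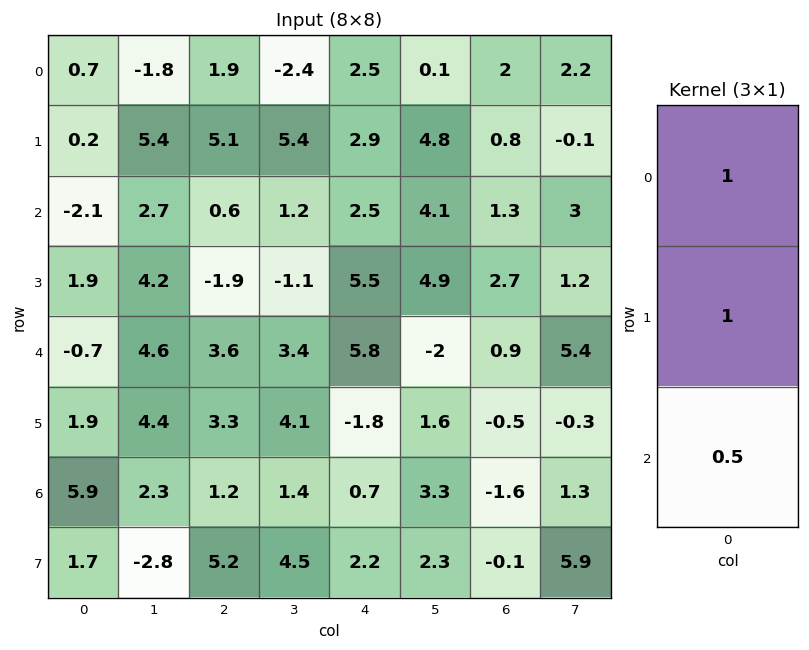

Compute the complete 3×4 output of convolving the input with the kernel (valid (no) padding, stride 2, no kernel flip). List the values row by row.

Output[0,0]: The receptive field on the input at this output position is [0.7 / 0.2 / -2.1]. Elementwise product with the kernel and sum: 0.7·1 + 0.2·1 + -2.1·0.5.
Output[0,1]: The receptive field on the input at this output position is [1.9 / 5.1 / 0.6]. Elementwise product with the kernel and sum: 1.9·1 + 5.1·1 + 0.6·0.5.

-0.15 7.3 6.65 3.45
-0.55 0.5 10.9 4.45
4.15 7.5 4.35 -0.4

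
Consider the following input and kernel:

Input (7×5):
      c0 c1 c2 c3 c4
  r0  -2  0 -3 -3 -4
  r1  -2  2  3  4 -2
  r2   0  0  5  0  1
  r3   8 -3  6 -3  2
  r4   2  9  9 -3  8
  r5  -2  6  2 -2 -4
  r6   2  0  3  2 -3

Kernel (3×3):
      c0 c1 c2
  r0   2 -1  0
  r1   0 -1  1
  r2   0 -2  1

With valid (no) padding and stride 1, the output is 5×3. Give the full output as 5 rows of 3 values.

Output[0,0]: The receptive field on the input at this output position is [-2 0 -3 / -2 2 3 / 0 0 5]. Elementwise product with the kernel and sum: -2·2 + 0·-1 + 2·-1 + 3·1 + 0·-2 + 5·1.

2 -6 -8
11 -19 11
0 -35 29
9 -30 26
-6 1 12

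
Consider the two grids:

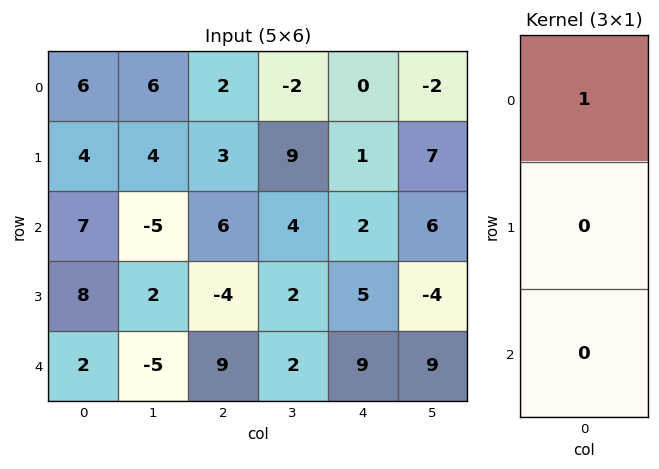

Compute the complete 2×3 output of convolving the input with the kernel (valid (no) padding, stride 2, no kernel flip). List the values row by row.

6 2 0
7 6 2

Output[0,0]: The receptive field on the input at this output position is [6 / 4 / 7]. Elementwise product with the kernel and sum: 6·1.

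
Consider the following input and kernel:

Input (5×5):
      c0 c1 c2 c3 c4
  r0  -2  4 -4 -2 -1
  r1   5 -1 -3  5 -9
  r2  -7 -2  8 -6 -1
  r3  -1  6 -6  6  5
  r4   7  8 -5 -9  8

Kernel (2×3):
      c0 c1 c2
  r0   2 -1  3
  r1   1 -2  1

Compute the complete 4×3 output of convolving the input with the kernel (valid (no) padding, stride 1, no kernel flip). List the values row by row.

-16 16 -31
7 -8 -19
-7 -6 6
-40 45 18

Output[0,0]: The receptive field on the input at this output position is [-2 4 -4 / 5 -1 -3]. Elementwise product with the kernel and sum: -2·2 + 4·-1 + -4·3 + 5·1 + -1·-2 + -3·1.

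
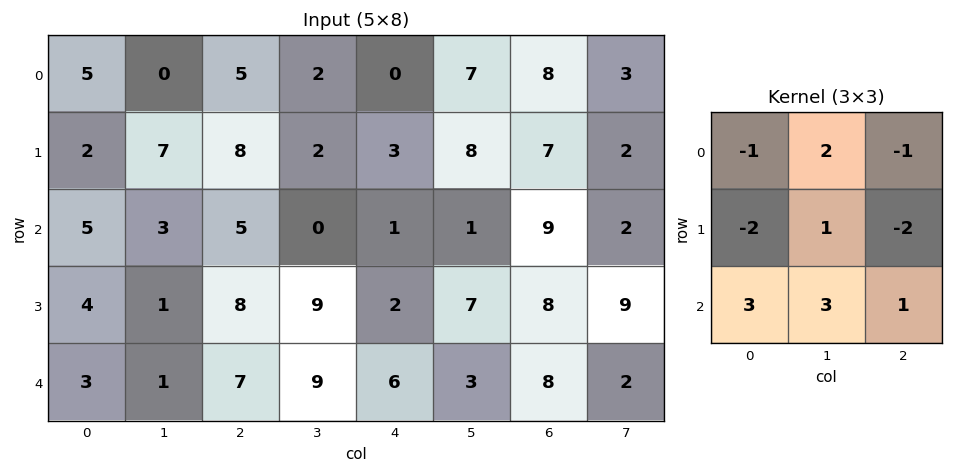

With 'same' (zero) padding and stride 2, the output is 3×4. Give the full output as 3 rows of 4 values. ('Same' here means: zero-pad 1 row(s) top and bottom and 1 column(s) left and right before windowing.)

18 48 5 35
9 42 35 61
8 -7 -30 -2

Output[0,0]: The receptive field on the zero-padded input at this output position is [0 0 0 / 0 5 0 / 0 2 7]. Elementwise product with the kernel and sum: 0·-1 + 0·2 + 0·-1 + 0·-2 + 5·1 + 0·-2 + 0·3 + 2·3 + 7·1.
Output[0,1]: The receptive field on the zero-padded input at this output position is [0 0 0 / 0 5 2 / 7 8 2]. Elementwise product with the kernel and sum: 0·-1 + 0·2 + 0·-1 + 0·-2 + 5·1 + 2·-2 + 7·3 + 8·3 + 2·1.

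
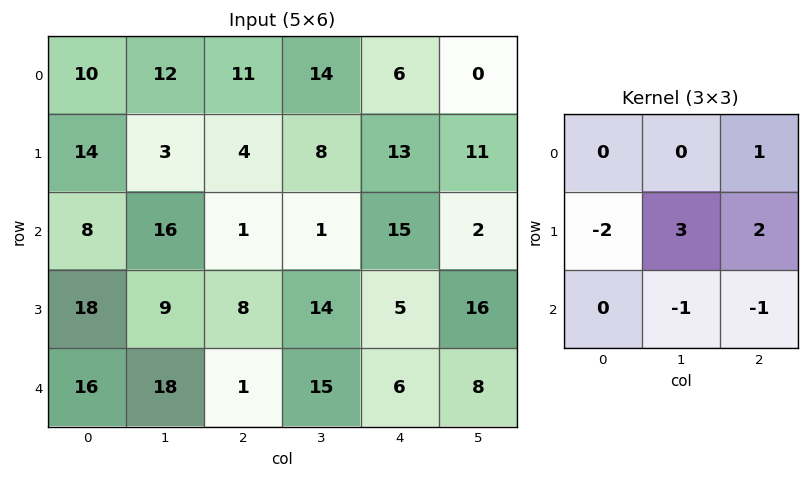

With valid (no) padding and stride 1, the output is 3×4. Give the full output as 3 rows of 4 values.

Output[0,0]: The receptive field on the input at this output position is [10 12 11 / 14 3 4 / 8 16 1]. Elementwise product with the kernel and sum: 11·1 + 14·-2 + 3·3 + 4·2 + 16·-1 + 1·-1.

-17 34 32 28
21 -41 25 37
-11 19 30 7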